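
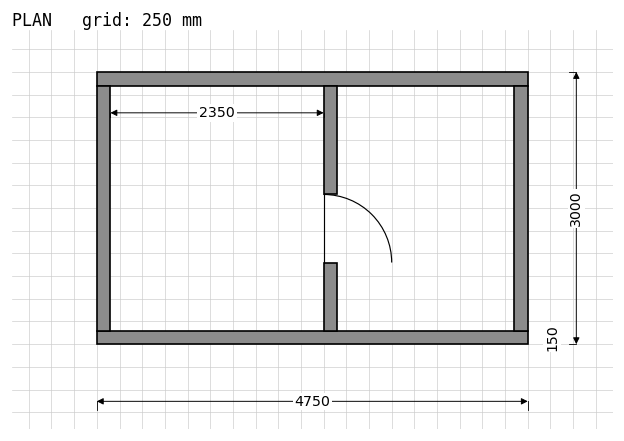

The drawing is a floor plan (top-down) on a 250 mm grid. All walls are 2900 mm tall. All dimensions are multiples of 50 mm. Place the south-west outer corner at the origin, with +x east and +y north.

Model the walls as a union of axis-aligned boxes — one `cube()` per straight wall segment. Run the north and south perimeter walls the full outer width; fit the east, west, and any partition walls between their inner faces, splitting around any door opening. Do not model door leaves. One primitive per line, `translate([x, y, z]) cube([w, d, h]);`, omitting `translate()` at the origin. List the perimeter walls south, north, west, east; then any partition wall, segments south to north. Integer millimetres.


cube([4750, 150, 2900]);
translate([0, 2850, 0]) cube([4750, 150, 2900]);
translate([0, 150, 0]) cube([150, 2700, 2900]);
translate([4600, 150, 0]) cube([150, 2700, 2900]);
translate([2500, 150, 0]) cube([150, 750, 2900]);
translate([2500, 1650, 0]) cube([150, 1200, 2900]);


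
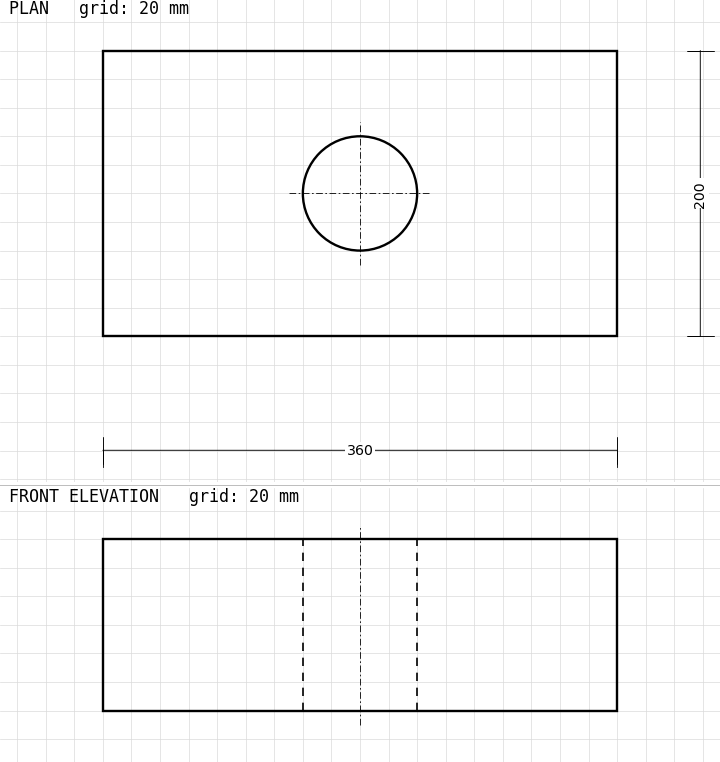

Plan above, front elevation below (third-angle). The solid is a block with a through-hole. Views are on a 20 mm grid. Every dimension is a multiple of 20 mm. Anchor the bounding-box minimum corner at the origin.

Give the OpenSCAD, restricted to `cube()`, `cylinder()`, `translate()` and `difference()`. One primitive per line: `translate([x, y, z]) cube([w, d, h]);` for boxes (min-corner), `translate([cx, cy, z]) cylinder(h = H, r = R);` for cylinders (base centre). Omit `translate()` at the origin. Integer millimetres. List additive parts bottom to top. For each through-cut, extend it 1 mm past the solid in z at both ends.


difference() {
  cube([360, 200, 120]);
  translate([180, 100, -1]) cylinder(h = 122, r = 40);
}


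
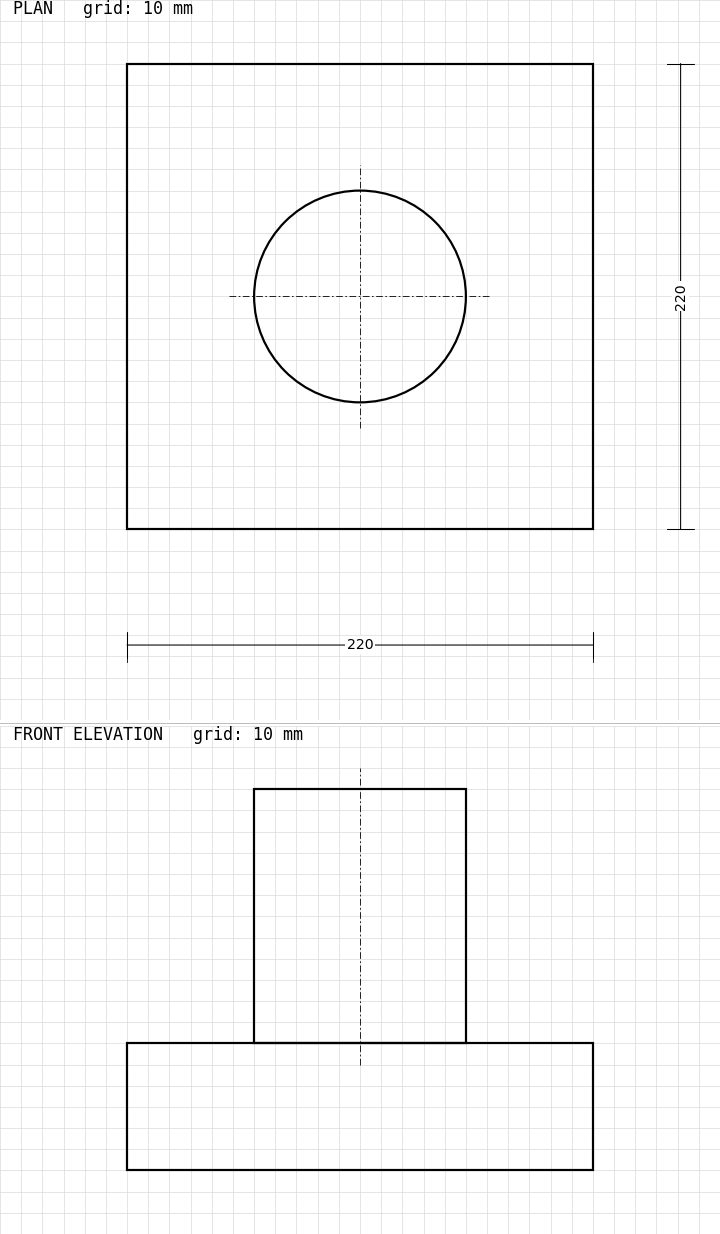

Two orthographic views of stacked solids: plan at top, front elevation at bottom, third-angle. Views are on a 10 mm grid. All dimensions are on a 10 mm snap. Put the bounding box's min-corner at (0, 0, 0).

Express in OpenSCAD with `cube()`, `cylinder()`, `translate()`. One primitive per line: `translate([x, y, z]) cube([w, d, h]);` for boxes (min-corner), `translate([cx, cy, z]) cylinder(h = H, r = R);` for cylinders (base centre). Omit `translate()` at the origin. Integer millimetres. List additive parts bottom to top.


cube([220, 220, 60]);
translate([110, 110, 60]) cylinder(h = 120, r = 50);


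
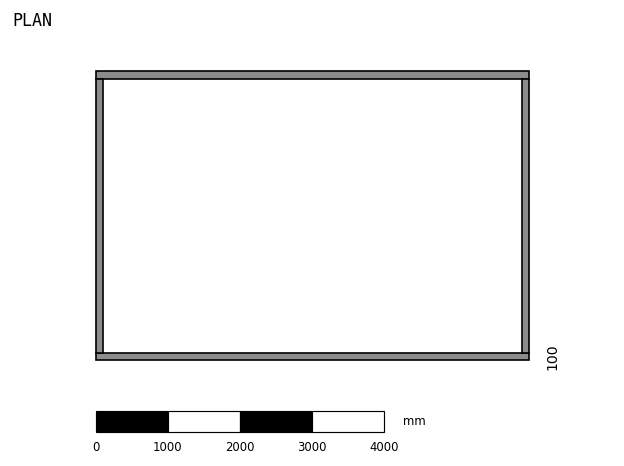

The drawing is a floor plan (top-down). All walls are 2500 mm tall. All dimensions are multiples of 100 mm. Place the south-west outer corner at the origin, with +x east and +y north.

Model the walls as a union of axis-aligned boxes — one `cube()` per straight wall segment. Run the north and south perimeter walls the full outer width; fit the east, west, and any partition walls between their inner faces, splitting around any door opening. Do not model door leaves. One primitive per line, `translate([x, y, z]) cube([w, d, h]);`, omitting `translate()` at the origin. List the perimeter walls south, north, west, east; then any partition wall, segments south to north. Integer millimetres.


cube([6000, 100, 2500]);
translate([0, 3900, 0]) cube([6000, 100, 2500]);
translate([0, 100, 0]) cube([100, 3800, 2500]);
translate([5900, 100, 0]) cube([100, 3800, 2500]);


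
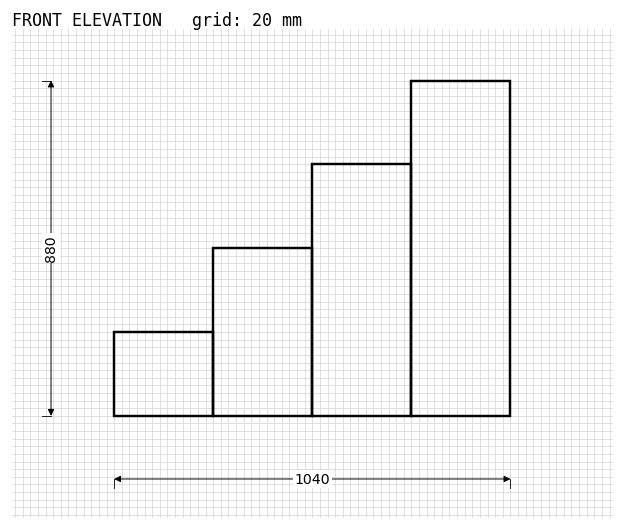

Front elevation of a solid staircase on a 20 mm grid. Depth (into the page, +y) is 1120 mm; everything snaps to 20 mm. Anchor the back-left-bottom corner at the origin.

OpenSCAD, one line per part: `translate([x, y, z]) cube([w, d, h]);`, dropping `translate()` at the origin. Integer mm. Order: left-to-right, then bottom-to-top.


cube([260, 1120, 220]);
translate([260, 0, 0]) cube([260, 1120, 440]);
translate([520, 0, 0]) cube([260, 1120, 660]);
translate([780, 0, 0]) cube([260, 1120, 880]);


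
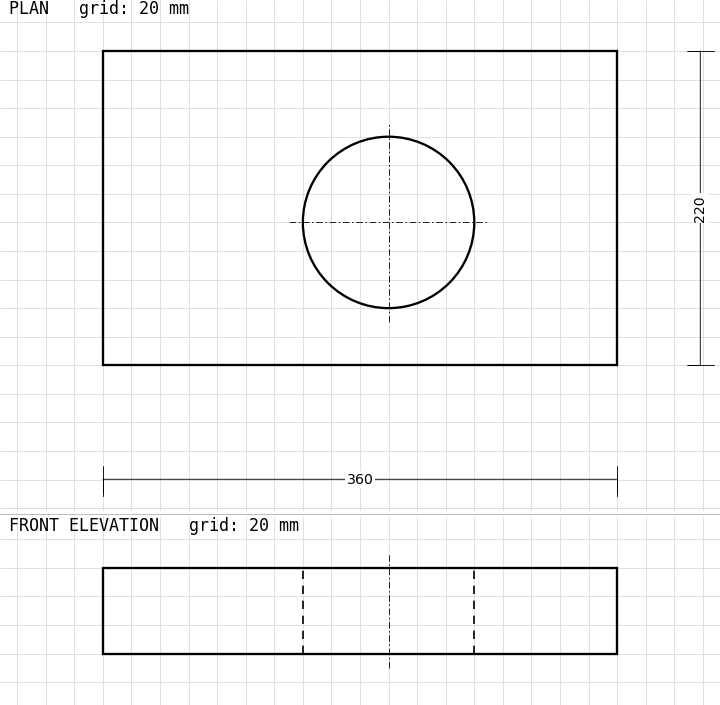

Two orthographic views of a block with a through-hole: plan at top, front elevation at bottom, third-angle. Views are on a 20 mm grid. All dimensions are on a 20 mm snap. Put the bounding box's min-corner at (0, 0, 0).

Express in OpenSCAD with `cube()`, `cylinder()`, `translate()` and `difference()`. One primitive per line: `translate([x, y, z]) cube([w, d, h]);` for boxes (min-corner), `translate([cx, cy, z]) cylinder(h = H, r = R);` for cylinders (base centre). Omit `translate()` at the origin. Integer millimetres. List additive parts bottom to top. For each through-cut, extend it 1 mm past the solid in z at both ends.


difference() {
  cube([360, 220, 60]);
  translate([200, 100, -1]) cylinder(h = 62, r = 60);
}


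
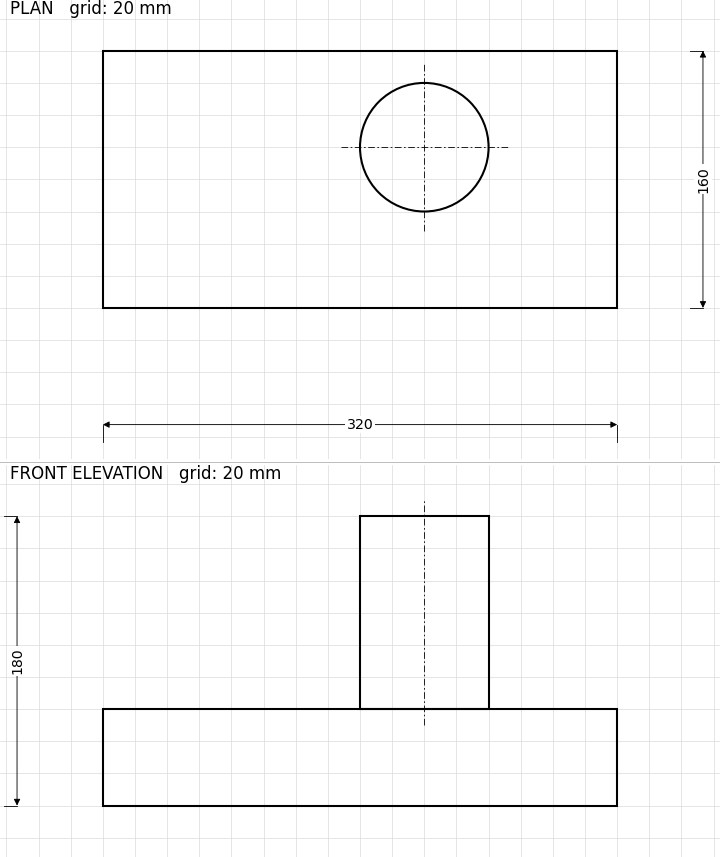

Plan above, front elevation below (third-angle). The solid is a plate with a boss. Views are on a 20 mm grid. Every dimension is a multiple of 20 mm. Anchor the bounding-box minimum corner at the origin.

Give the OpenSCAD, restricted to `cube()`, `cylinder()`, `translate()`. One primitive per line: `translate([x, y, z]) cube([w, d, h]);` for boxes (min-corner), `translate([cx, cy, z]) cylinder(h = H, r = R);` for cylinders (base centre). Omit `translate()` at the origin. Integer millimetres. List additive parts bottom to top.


cube([320, 160, 60]);
translate([200, 100, 60]) cylinder(h = 120, r = 40);


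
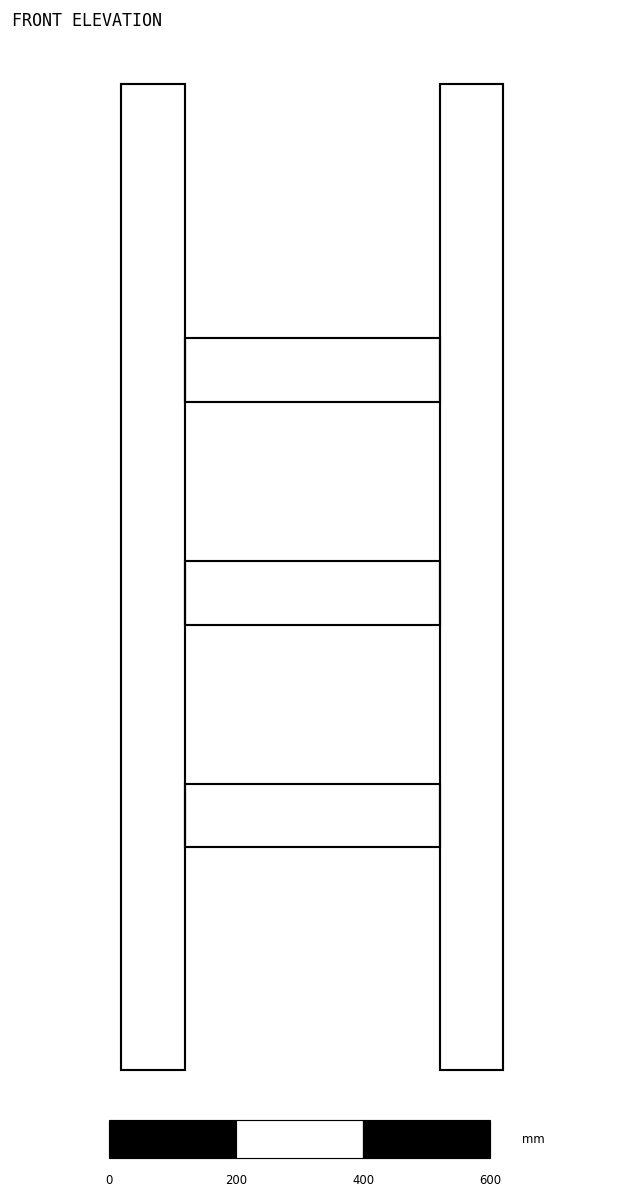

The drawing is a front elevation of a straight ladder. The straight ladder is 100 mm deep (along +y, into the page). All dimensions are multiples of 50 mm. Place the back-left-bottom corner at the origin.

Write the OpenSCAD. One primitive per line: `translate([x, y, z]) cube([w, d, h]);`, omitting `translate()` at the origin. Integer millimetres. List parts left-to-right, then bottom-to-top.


cube([100, 100, 1550]);
translate([100, 0, 350]) cube([400, 100, 100]);
translate([100, 0, 700]) cube([400, 100, 100]);
translate([100, 0, 1050]) cube([400, 100, 100]);
translate([500, 0, 0]) cube([100, 100, 1550]);


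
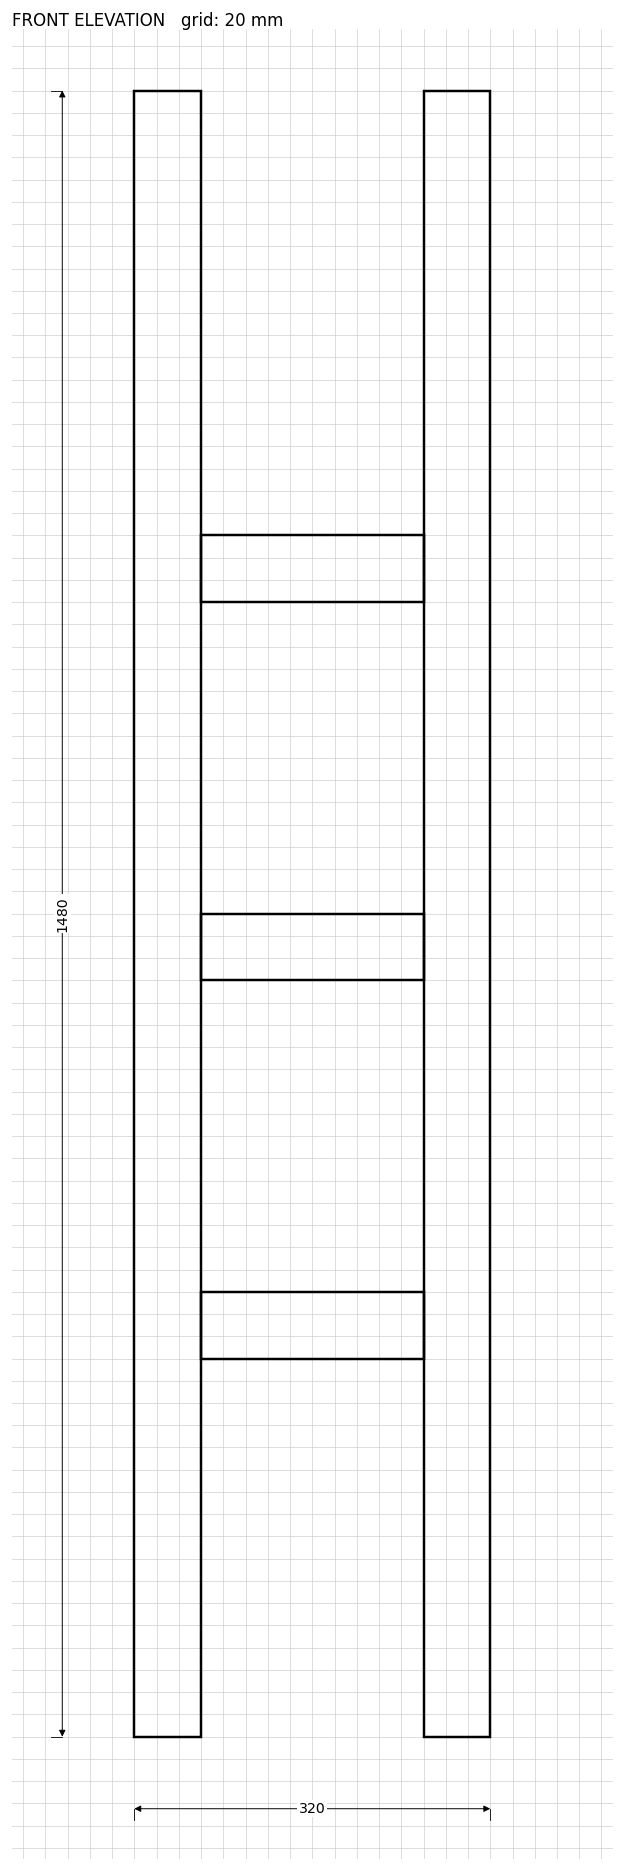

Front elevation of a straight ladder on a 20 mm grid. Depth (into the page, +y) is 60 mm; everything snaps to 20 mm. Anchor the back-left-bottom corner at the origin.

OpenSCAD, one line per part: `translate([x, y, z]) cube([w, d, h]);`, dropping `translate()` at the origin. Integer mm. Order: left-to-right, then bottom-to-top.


cube([60, 60, 1480]);
translate([60, 0, 340]) cube([200, 60, 60]);
translate([60, 0, 680]) cube([200, 60, 60]);
translate([60, 0, 1020]) cube([200, 60, 60]);
translate([260, 0, 0]) cube([60, 60, 1480]);


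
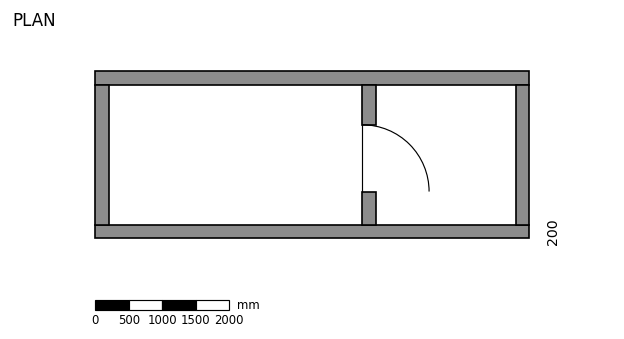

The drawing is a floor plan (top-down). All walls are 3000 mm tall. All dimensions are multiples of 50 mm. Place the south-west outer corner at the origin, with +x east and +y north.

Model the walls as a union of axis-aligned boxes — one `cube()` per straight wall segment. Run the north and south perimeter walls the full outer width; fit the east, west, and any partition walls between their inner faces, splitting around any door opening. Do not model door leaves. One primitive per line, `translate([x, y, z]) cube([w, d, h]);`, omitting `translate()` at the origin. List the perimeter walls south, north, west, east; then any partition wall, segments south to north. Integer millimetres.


cube([6500, 200, 3000]);
translate([0, 2300, 0]) cube([6500, 200, 3000]);
translate([0, 200, 0]) cube([200, 2100, 3000]);
translate([6300, 200, 0]) cube([200, 2100, 3000]);
translate([4000, 200, 0]) cube([200, 500, 3000]);
translate([4000, 1700, 0]) cube([200, 600, 3000]);


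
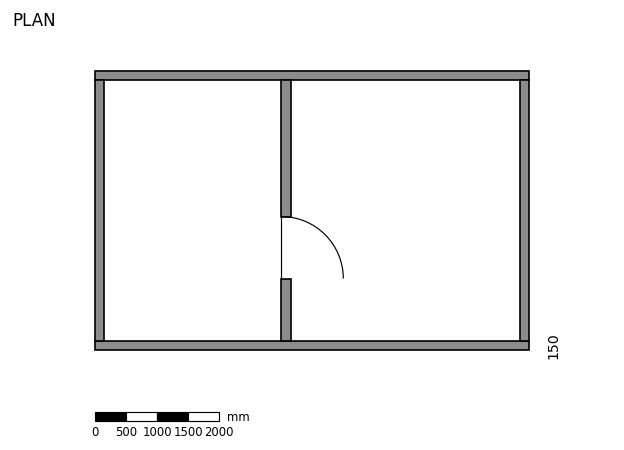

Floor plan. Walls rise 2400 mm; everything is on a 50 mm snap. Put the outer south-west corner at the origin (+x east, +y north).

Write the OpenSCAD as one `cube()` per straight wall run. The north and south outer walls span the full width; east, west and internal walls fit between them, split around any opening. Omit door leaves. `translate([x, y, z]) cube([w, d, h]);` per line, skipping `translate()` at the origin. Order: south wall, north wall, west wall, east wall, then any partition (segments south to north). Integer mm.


cube([7000, 150, 2400]);
translate([0, 4350, 0]) cube([7000, 150, 2400]);
translate([0, 150, 0]) cube([150, 4200, 2400]);
translate([6850, 150, 0]) cube([150, 4200, 2400]);
translate([3000, 150, 0]) cube([150, 1000, 2400]);
translate([3000, 2150, 0]) cube([150, 2200, 2400]);


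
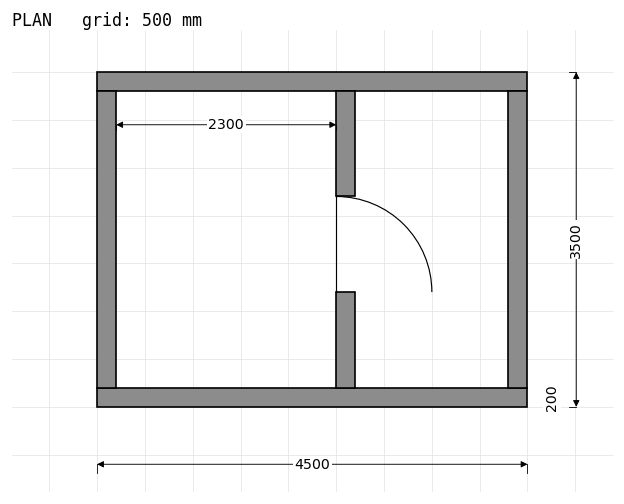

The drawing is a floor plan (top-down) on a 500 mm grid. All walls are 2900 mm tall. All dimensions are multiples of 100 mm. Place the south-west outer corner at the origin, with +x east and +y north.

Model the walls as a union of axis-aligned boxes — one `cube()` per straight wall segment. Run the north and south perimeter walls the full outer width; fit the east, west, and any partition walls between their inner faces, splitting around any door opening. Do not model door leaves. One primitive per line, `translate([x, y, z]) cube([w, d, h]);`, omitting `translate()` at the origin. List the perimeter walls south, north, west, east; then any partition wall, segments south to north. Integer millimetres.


cube([4500, 200, 2900]);
translate([0, 3300, 0]) cube([4500, 200, 2900]);
translate([0, 200, 0]) cube([200, 3100, 2900]);
translate([4300, 200, 0]) cube([200, 3100, 2900]);
translate([2500, 200, 0]) cube([200, 1000, 2900]);
translate([2500, 2200, 0]) cube([200, 1100, 2900]);


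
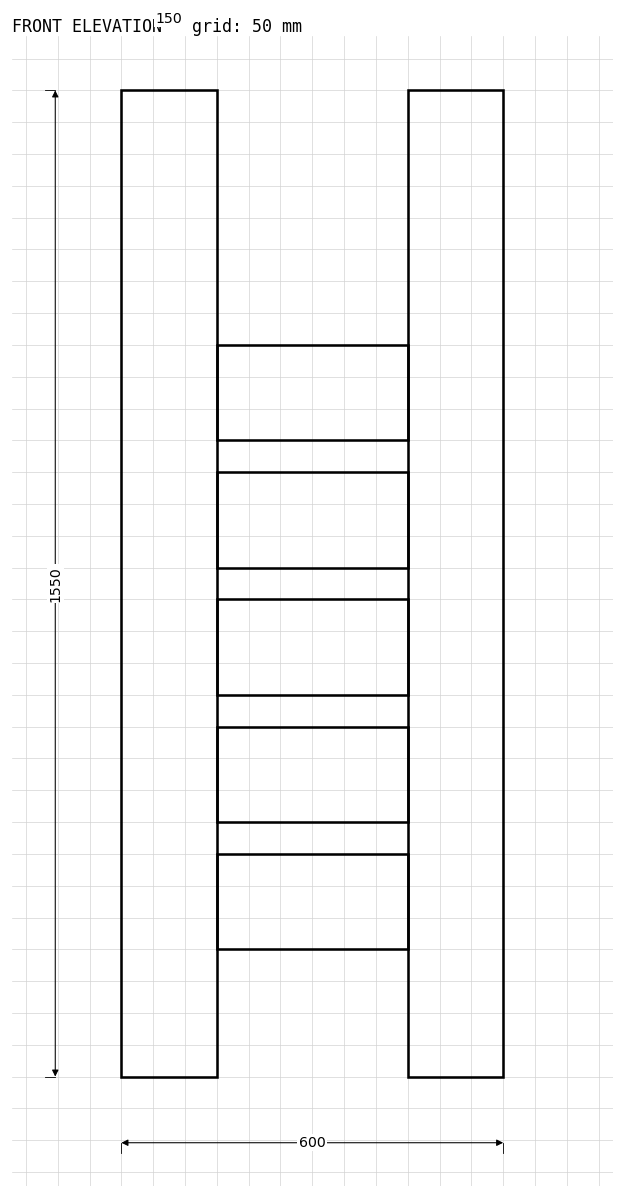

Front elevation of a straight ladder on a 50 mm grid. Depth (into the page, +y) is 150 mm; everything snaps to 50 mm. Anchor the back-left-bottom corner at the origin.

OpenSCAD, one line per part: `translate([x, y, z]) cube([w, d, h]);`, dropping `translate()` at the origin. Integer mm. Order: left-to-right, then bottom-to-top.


cube([150, 150, 1550]);
translate([150, 0, 200]) cube([300, 150, 150]);
translate([150, 0, 400]) cube([300, 150, 150]);
translate([150, 0, 600]) cube([300, 150, 150]);
translate([150, 0, 800]) cube([300, 150, 150]);
translate([150, 0, 1000]) cube([300, 150, 150]);
translate([450, 0, 0]) cube([150, 150, 1550]);


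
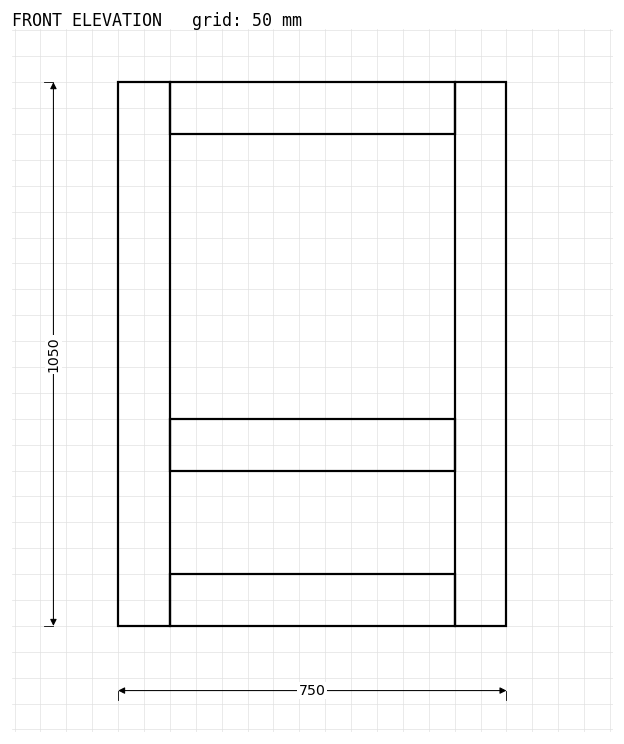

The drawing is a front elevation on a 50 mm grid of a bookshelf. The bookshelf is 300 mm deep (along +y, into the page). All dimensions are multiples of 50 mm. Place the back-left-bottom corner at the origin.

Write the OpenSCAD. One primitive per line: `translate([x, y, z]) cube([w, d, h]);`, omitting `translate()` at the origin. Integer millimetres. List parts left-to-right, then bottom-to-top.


cube([100, 300, 1050]);
translate([100, 0, 0]) cube([550, 300, 100]);
translate([100, 0, 300]) cube([550, 300, 100]);
translate([100, 0, 950]) cube([550, 300, 100]);
translate([650, 0, 0]) cube([100, 300, 1050]);


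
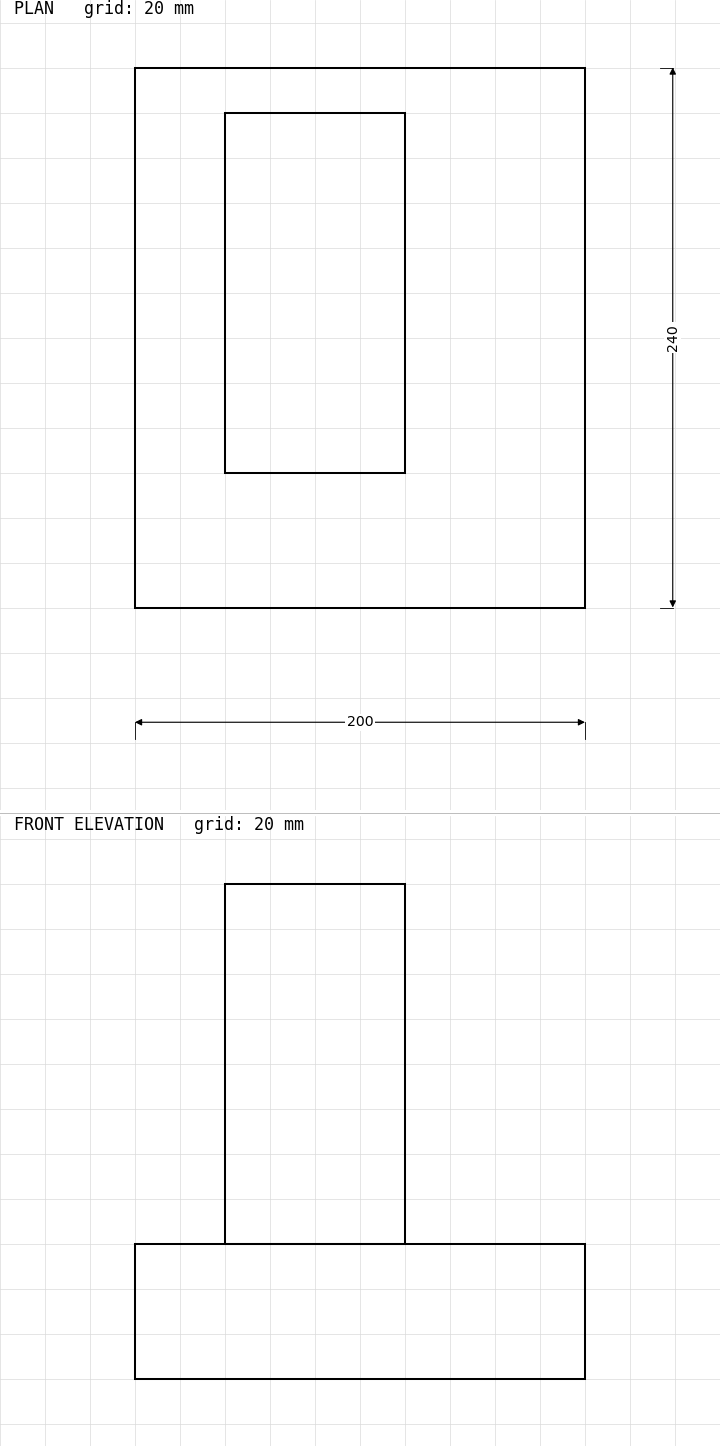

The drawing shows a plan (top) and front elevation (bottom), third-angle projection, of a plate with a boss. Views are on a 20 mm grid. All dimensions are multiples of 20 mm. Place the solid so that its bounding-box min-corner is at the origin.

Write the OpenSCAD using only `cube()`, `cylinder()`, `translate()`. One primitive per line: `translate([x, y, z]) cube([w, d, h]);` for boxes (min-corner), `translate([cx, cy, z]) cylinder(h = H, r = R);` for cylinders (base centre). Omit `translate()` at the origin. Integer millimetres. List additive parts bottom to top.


cube([200, 240, 60]);
translate([40, 60, 60]) cube([80, 160, 160]);


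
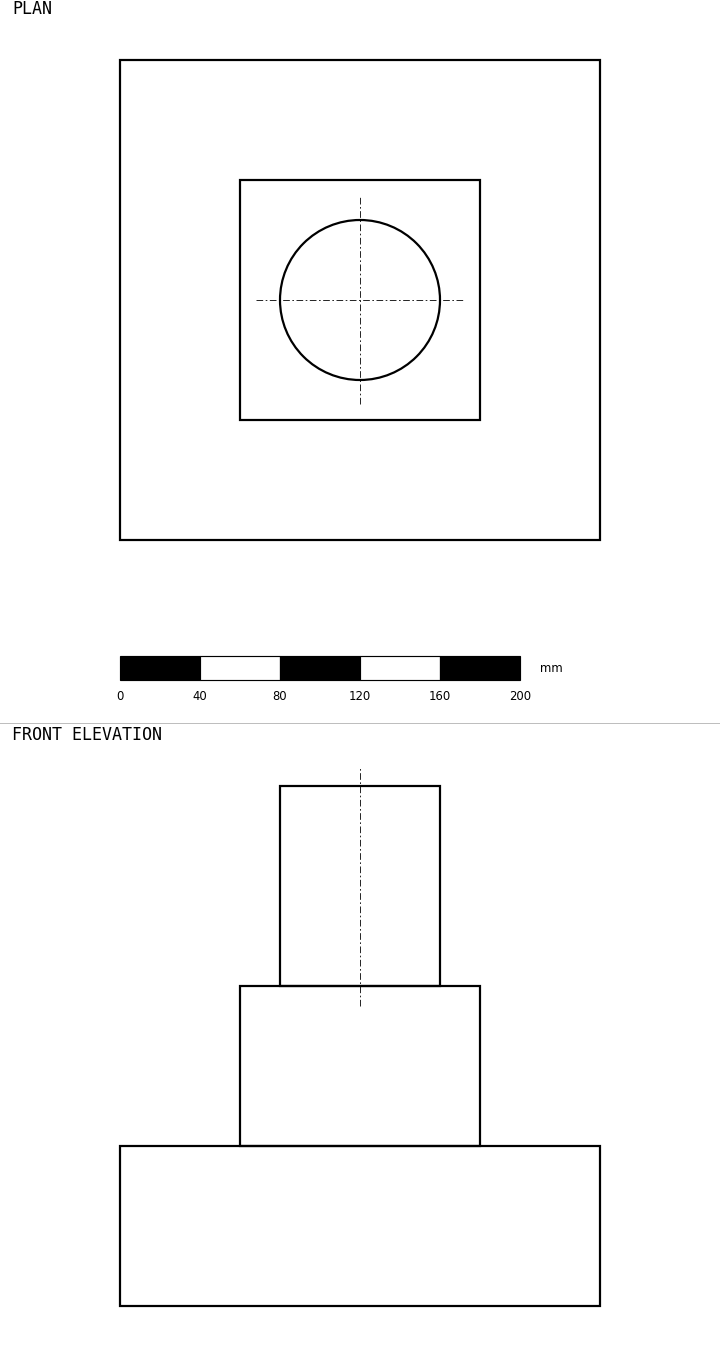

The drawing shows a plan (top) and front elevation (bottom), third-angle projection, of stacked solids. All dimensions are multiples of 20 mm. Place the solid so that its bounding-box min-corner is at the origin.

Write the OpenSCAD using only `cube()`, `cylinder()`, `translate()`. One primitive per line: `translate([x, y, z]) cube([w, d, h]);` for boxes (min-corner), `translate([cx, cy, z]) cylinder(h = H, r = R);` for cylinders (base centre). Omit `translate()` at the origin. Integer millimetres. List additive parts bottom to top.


cube([240, 240, 80]);
translate([60, 60, 80]) cube([120, 120, 80]);
translate([120, 120, 160]) cylinder(h = 100, r = 40);


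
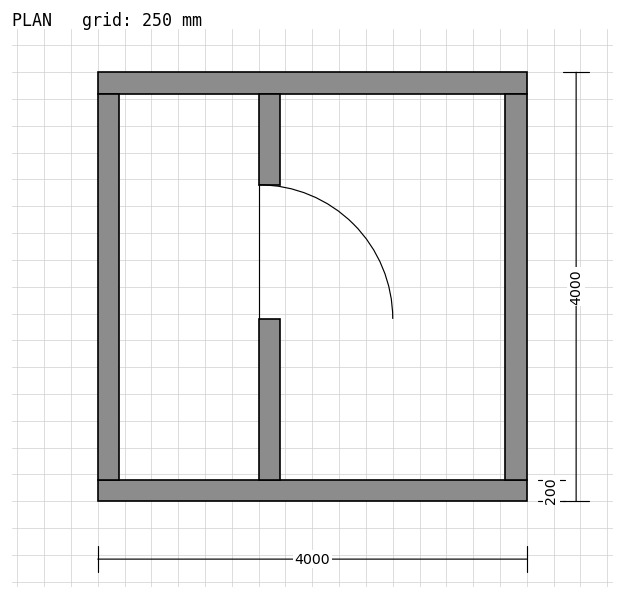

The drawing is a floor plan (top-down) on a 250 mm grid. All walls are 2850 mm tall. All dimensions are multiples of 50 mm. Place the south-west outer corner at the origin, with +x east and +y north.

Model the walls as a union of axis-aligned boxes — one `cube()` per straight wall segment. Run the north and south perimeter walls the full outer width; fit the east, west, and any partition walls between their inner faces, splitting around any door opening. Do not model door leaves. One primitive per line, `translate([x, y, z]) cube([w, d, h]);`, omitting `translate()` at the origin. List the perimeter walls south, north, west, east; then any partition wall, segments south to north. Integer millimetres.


cube([4000, 200, 2850]);
translate([0, 3800, 0]) cube([4000, 200, 2850]);
translate([0, 200, 0]) cube([200, 3600, 2850]);
translate([3800, 200, 0]) cube([200, 3600, 2850]);
translate([1500, 200, 0]) cube([200, 1500, 2850]);
translate([1500, 2950, 0]) cube([200, 850, 2850]);


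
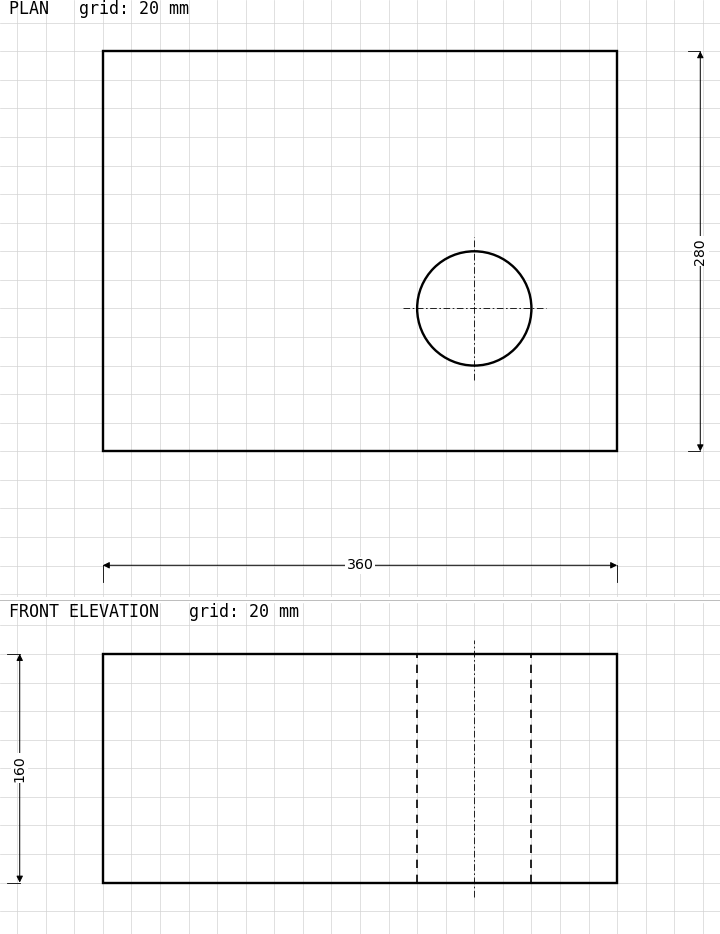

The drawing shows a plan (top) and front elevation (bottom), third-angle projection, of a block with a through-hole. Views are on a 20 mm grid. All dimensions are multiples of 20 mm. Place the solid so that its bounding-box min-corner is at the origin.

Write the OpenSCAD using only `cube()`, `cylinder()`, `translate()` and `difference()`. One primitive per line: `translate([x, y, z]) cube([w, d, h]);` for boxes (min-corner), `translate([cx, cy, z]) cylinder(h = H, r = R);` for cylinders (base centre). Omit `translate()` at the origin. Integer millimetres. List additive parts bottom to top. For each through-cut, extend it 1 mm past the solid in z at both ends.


difference() {
  cube([360, 280, 160]);
  translate([260, 100, -1]) cylinder(h = 162, r = 40);
}


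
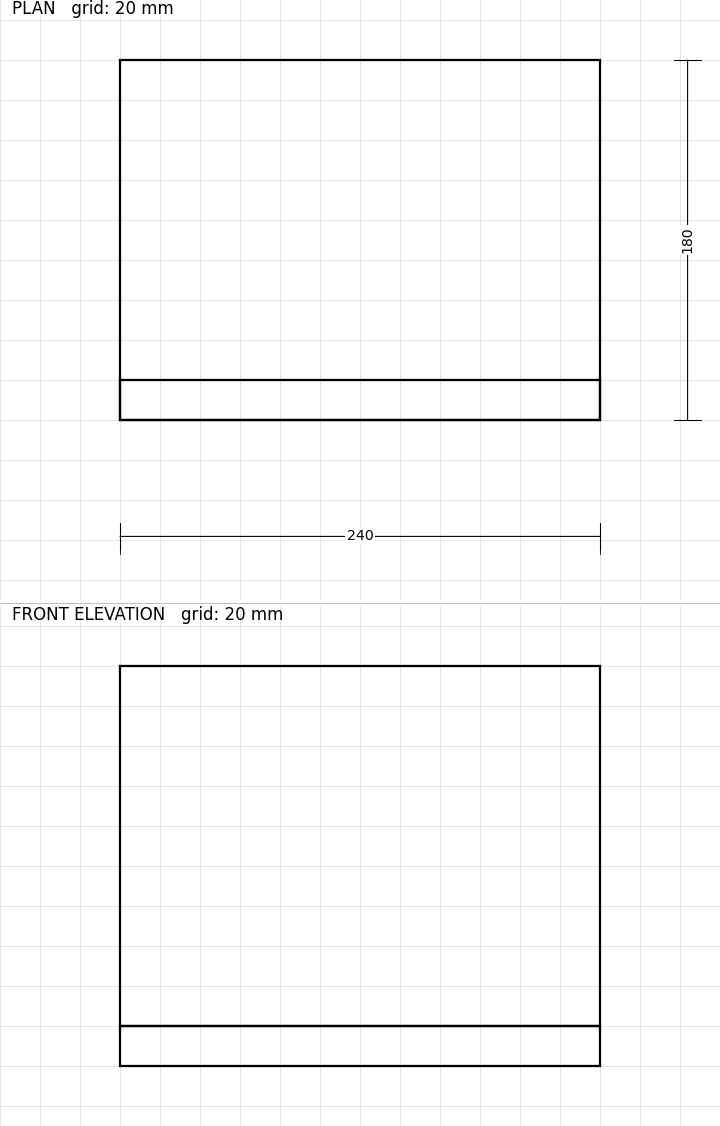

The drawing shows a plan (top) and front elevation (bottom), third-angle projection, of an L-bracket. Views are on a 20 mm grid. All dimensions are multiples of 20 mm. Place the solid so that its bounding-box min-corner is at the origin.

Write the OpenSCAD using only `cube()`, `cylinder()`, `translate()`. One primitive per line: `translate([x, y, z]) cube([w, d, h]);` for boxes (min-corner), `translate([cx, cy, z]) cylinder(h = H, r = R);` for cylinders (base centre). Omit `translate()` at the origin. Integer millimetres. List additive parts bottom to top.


cube([240, 180, 20]);
translate([0, 0, 20]) cube([240, 20, 180]);


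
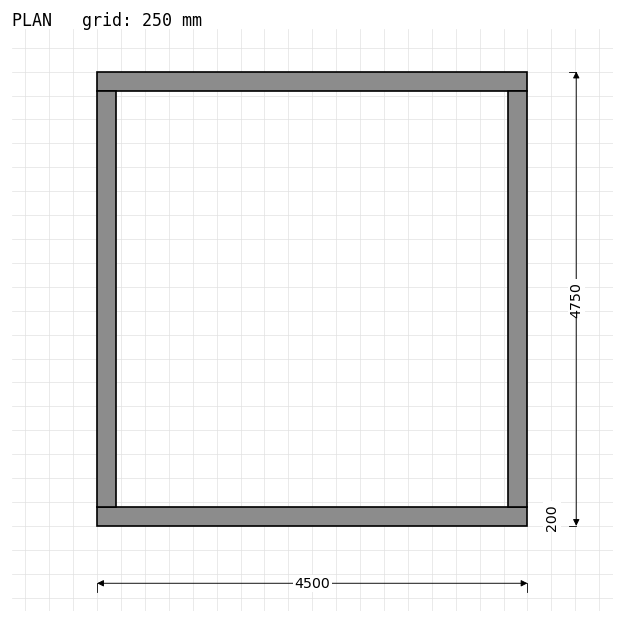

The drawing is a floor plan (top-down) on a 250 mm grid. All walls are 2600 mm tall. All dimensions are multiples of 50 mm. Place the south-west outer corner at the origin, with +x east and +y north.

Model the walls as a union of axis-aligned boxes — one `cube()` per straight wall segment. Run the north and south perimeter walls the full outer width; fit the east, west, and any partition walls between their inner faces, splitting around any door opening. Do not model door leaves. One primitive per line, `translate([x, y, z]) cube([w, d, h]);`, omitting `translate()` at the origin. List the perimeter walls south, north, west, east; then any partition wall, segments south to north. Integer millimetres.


cube([4500, 200, 2600]);
translate([0, 4550, 0]) cube([4500, 200, 2600]);
translate([0, 200, 0]) cube([200, 4350, 2600]);
translate([4300, 200, 0]) cube([200, 4350, 2600]);


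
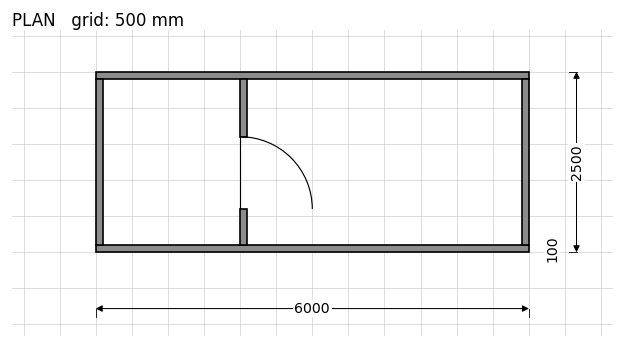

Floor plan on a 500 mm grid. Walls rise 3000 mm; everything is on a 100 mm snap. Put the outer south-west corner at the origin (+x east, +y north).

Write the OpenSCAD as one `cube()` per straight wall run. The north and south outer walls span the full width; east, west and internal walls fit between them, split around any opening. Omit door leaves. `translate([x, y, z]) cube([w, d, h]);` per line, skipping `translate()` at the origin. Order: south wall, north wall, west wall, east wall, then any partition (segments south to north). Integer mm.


cube([6000, 100, 3000]);
translate([0, 2400, 0]) cube([6000, 100, 3000]);
translate([0, 100, 0]) cube([100, 2300, 3000]);
translate([5900, 100, 0]) cube([100, 2300, 3000]);
translate([2000, 100, 0]) cube([100, 500, 3000]);
translate([2000, 1600, 0]) cube([100, 800, 3000]);


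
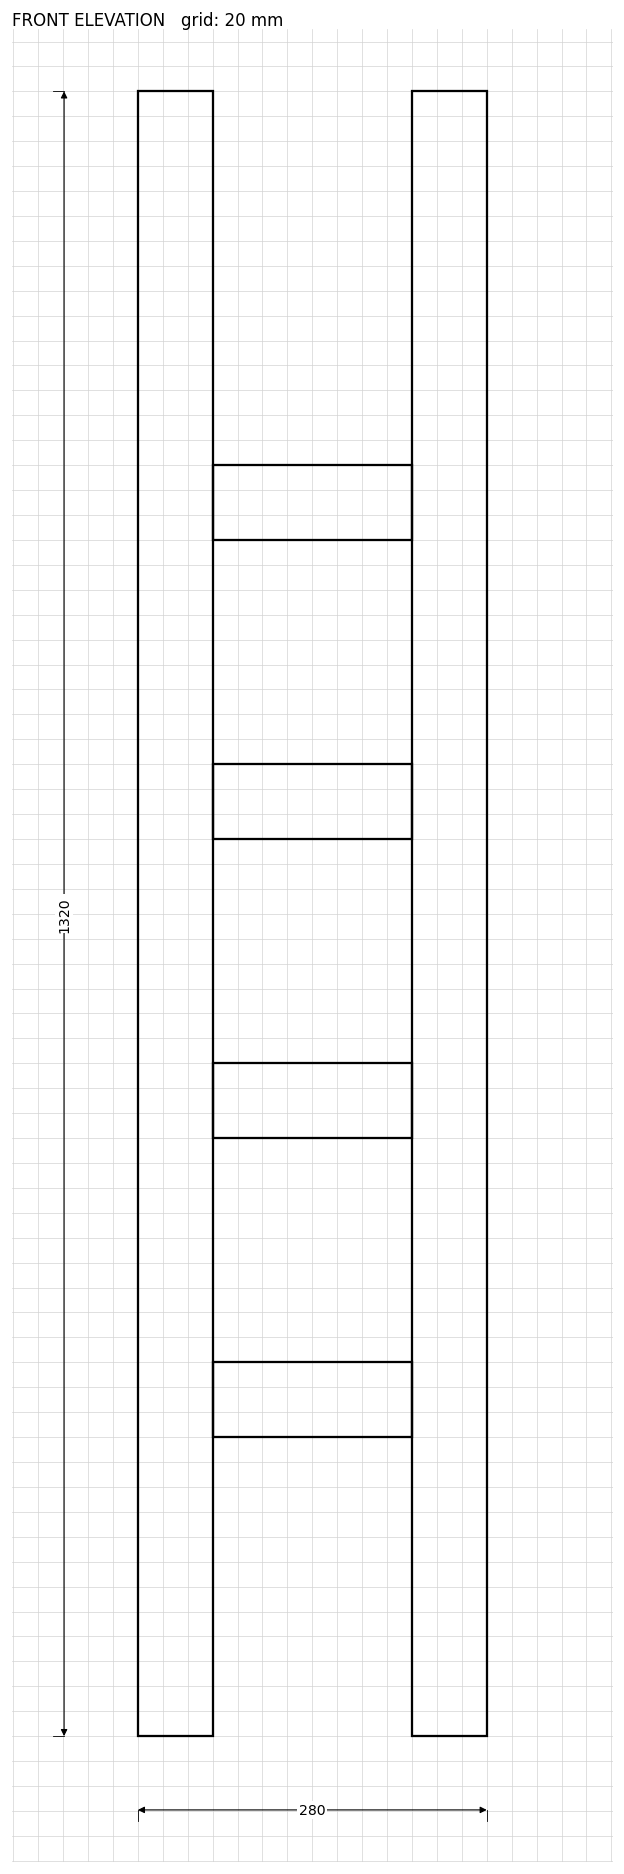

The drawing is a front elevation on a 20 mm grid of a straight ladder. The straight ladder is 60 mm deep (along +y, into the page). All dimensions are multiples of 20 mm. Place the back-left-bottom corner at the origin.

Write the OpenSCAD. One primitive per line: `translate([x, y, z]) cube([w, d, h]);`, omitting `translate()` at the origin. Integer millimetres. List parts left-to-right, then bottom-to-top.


cube([60, 60, 1320]);
translate([60, 0, 240]) cube([160, 60, 60]);
translate([60, 0, 480]) cube([160, 60, 60]);
translate([60, 0, 720]) cube([160, 60, 60]);
translate([60, 0, 960]) cube([160, 60, 60]);
translate([220, 0, 0]) cube([60, 60, 1320]);


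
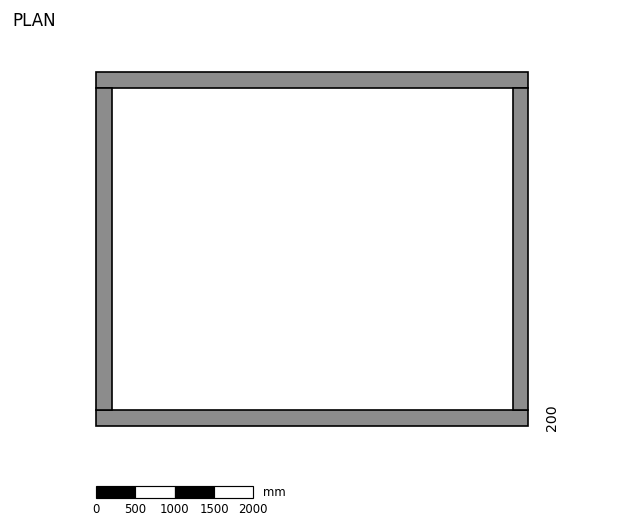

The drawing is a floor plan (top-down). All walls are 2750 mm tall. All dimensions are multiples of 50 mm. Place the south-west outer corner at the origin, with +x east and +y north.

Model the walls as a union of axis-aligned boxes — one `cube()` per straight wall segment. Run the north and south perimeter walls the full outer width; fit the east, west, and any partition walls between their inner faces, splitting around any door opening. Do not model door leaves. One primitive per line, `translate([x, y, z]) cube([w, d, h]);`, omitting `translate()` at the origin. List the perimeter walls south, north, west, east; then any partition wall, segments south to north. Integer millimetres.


cube([5500, 200, 2750]);
translate([0, 4300, 0]) cube([5500, 200, 2750]);
translate([0, 200, 0]) cube([200, 4100, 2750]);
translate([5300, 200, 0]) cube([200, 4100, 2750]);


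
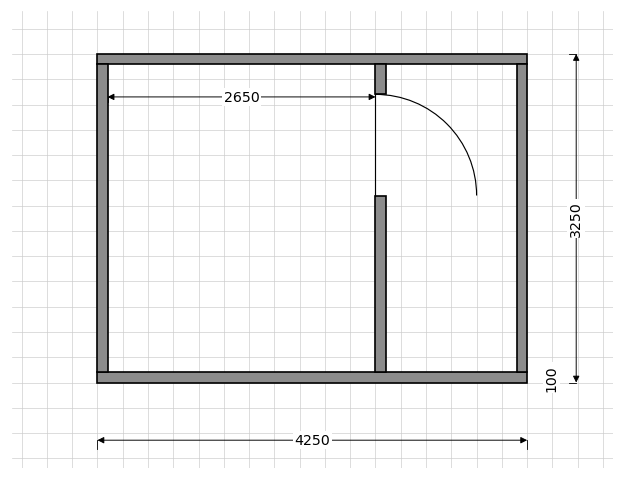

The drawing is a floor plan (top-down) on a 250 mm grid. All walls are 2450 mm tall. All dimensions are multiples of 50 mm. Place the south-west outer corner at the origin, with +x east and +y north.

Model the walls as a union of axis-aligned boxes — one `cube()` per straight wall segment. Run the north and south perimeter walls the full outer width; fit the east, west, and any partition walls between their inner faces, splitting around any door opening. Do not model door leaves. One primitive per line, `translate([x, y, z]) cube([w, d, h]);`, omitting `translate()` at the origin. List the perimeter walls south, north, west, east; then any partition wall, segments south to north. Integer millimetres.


cube([4250, 100, 2450]);
translate([0, 3150, 0]) cube([4250, 100, 2450]);
translate([0, 100, 0]) cube([100, 3050, 2450]);
translate([4150, 100, 0]) cube([100, 3050, 2450]);
translate([2750, 100, 0]) cube([100, 1750, 2450]);
translate([2750, 2850, 0]) cube([100, 300, 2450]);


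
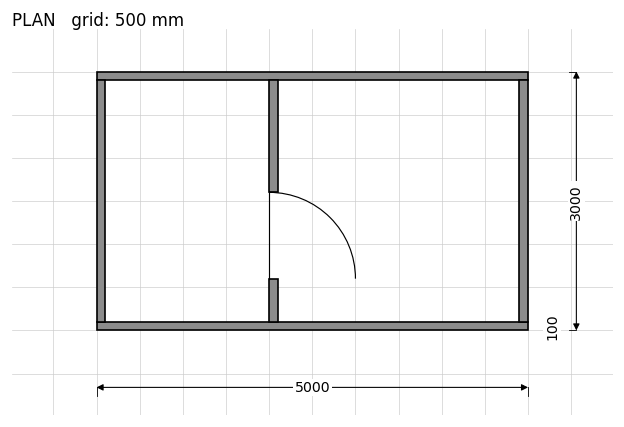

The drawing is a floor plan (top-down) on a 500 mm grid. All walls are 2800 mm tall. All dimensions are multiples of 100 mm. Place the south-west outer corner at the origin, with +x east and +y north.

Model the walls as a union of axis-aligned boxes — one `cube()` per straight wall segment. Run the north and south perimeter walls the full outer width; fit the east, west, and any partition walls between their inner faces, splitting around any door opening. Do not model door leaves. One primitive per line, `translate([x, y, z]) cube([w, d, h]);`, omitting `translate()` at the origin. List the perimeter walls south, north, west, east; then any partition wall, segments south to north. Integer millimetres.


cube([5000, 100, 2800]);
translate([0, 2900, 0]) cube([5000, 100, 2800]);
translate([0, 100, 0]) cube([100, 2800, 2800]);
translate([4900, 100, 0]) cube([100, 2800, 2800]);
translate([2000, 100, 0]) cube([100, 500, 2800]);
translate([2000, 1600, 0]) cube([100, 1300, 2800]);


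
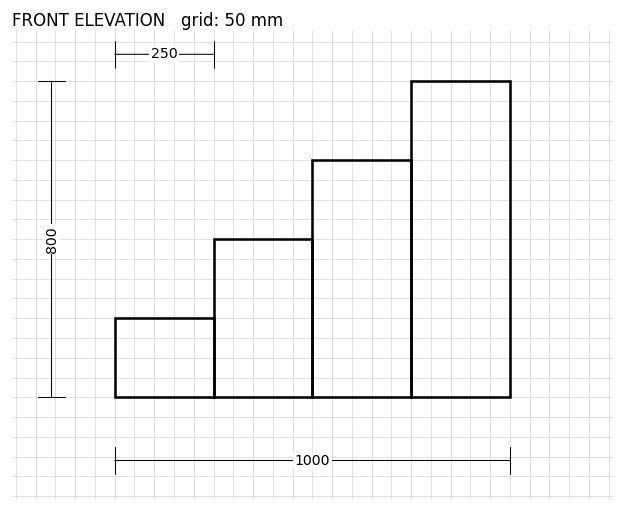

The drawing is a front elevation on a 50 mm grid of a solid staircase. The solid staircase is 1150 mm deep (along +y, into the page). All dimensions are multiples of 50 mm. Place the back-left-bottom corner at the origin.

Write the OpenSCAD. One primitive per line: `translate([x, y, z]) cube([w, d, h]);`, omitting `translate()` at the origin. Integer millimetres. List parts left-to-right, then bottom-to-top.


cube([250, 1150, 200]);
translate([250, 0, 0]) cube([250, 1150, 400]);
translate([500, 0, 0]) cube([250, 1150, 600]);
translate([750, 0, 0]) cube([250, 1150, 800]);


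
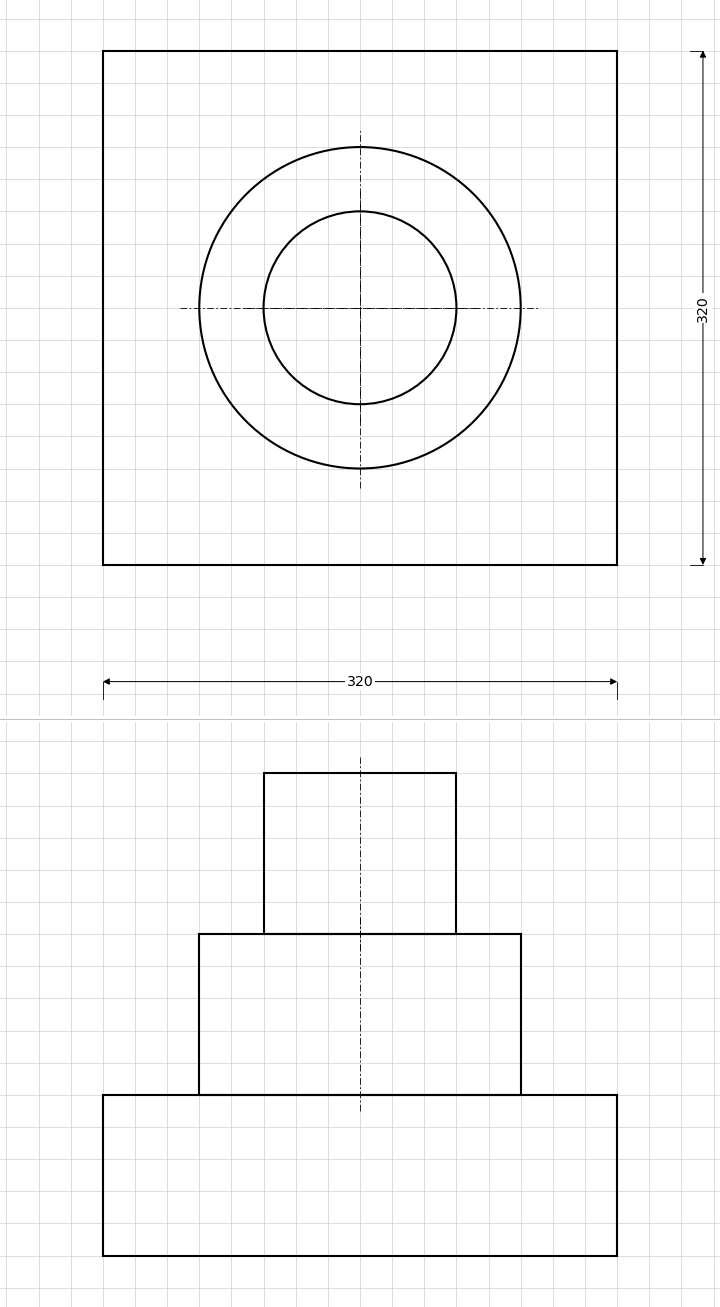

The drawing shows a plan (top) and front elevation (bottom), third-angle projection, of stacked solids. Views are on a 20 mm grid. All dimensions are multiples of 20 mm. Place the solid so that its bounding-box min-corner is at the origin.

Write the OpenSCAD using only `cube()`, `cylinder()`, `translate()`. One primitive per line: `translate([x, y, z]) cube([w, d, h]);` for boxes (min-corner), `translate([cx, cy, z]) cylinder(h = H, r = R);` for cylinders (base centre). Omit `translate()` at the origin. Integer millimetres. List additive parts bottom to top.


cube([320, 320, 100]);
translate([160, 160, 100]) cylinder(h = 100, r = 100);
translate([160, 160, 200]) cylinder(h = 100, r = 60);


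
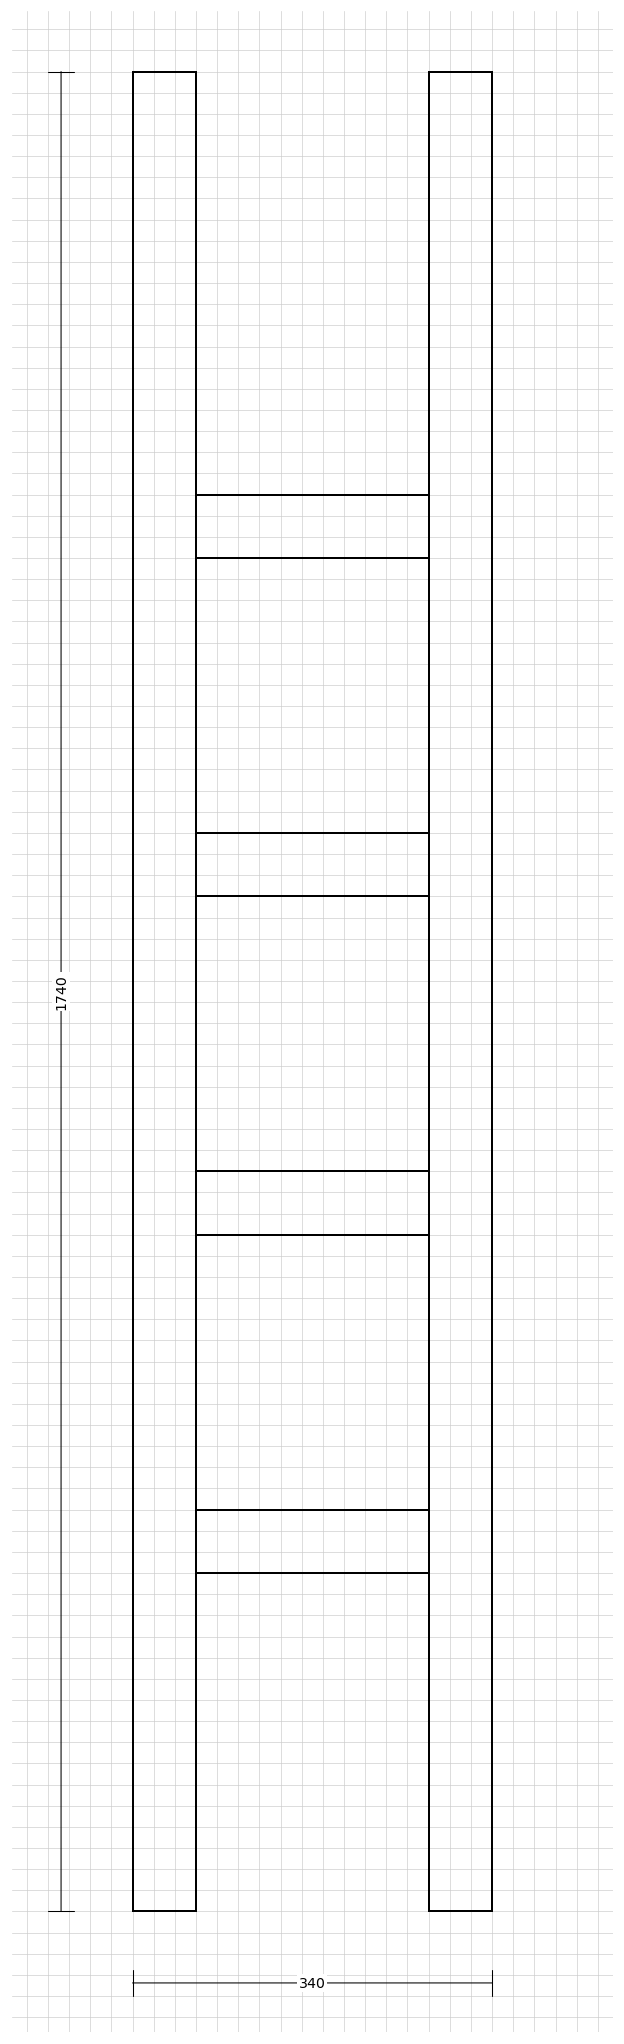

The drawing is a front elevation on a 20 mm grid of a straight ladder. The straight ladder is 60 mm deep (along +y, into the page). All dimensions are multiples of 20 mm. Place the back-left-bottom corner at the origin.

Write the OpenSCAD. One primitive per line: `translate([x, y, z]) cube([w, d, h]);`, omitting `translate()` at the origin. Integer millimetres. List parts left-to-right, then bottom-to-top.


cube([60, 60, 1740]);
translate([60, 0, 320]) cube([220, 60, 60]);
translate([60, 0, 640]) cube([220, 60, 60]);
translate([60, 0, 960]) cube([220, 60, 60]);
translate([60, 0, 1280]) cube([220, 60, 60]);
translate([280, 0, 0]) cube([60, 60, 1740]);


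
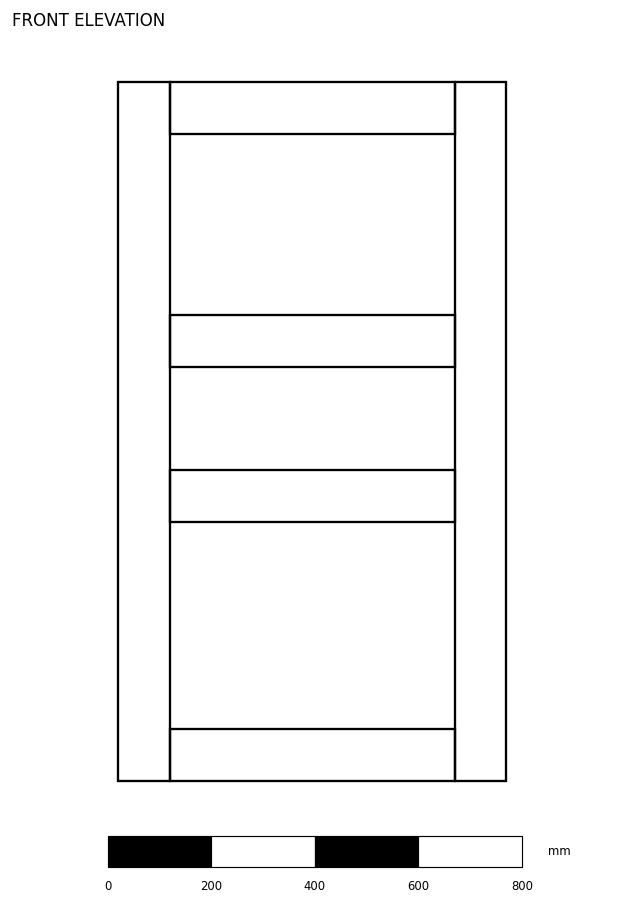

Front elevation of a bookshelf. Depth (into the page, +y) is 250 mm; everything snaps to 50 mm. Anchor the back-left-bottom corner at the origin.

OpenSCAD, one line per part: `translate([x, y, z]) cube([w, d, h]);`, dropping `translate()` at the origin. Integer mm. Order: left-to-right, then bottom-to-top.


cube([100, 250, 1350]);
translate([100, 0, 0]) cube([550, 250, 100]);
translate([100, 0, 500]) cube([550, 250, 100]);
translate([100, 0, 800]) cube([550, 250, 100]);
translate([100, 0, 1250]) cube([550, 250, 100]);
translate([650, 0, 0]) cube([100, 250, 1350]);


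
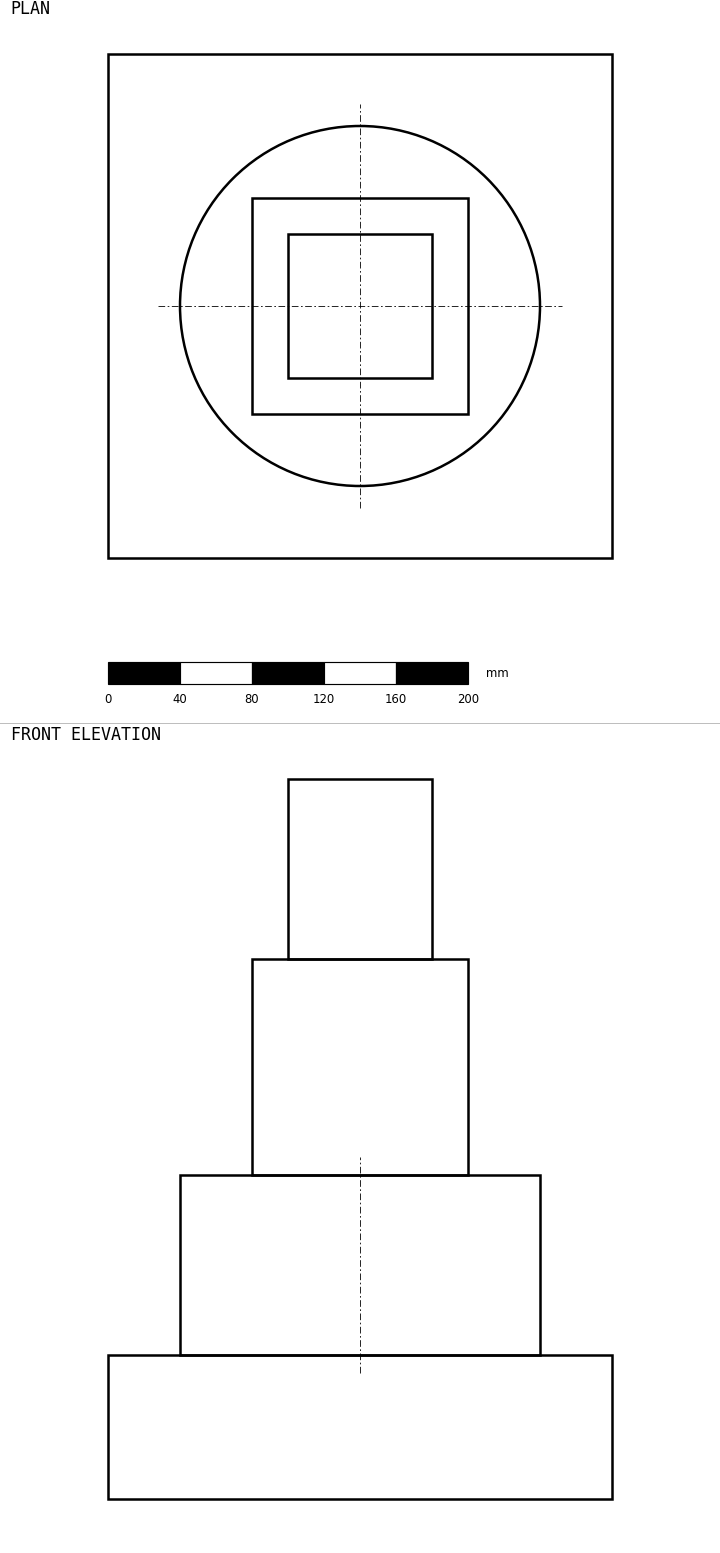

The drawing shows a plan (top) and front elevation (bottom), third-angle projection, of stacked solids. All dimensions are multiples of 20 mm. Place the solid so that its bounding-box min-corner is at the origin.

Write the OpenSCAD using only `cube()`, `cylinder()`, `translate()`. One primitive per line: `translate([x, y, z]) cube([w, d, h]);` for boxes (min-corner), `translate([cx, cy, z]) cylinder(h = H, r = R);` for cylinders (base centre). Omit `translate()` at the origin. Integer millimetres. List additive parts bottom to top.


cube([280, 280, 80]);
translate([140, 140, 80]) cylinder(h = 100, r = 100);
translate([80, 80, 180]) cube([120, 120, 120]);
translate([100, 100, 300]) cube([80, 80, 100]);


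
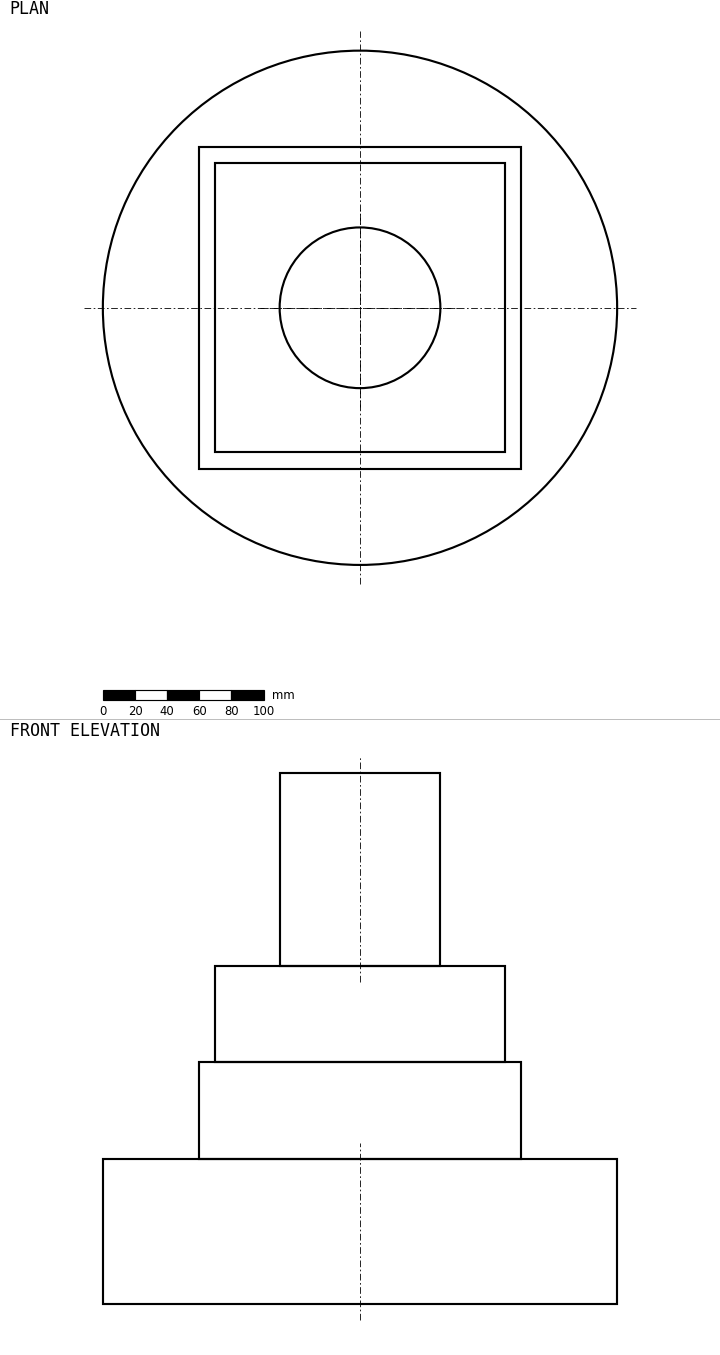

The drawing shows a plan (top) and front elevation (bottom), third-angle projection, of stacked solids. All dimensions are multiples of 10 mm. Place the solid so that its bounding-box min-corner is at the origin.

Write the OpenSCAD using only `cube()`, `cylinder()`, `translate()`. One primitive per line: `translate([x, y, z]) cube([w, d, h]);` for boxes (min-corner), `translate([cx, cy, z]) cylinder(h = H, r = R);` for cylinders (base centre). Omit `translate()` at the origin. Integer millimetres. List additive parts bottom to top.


translate([160, 160, 0]) cylinder(h = 90, r = 160);
translate([60, 60, 90]) cube([200, 200, 60]);
translate([70, 70, 150]) cube([180, 180, 60]);
translate([160, 160, 210]) cylinder(h = 120, r = 50);


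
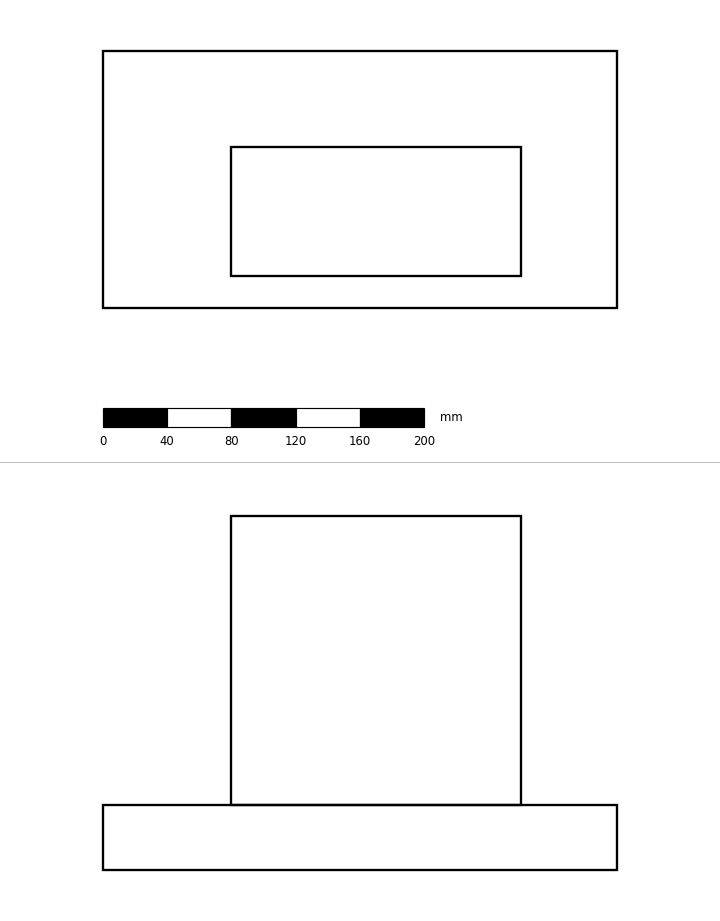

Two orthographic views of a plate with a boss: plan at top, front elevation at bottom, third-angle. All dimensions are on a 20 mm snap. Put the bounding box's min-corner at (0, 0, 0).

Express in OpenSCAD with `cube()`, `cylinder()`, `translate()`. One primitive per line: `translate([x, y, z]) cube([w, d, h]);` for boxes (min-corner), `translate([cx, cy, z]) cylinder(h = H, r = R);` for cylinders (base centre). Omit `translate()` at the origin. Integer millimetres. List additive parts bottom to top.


cube([320, 160, 40]);
translate([80, 20, 40]) cube([180, 80, 180]);


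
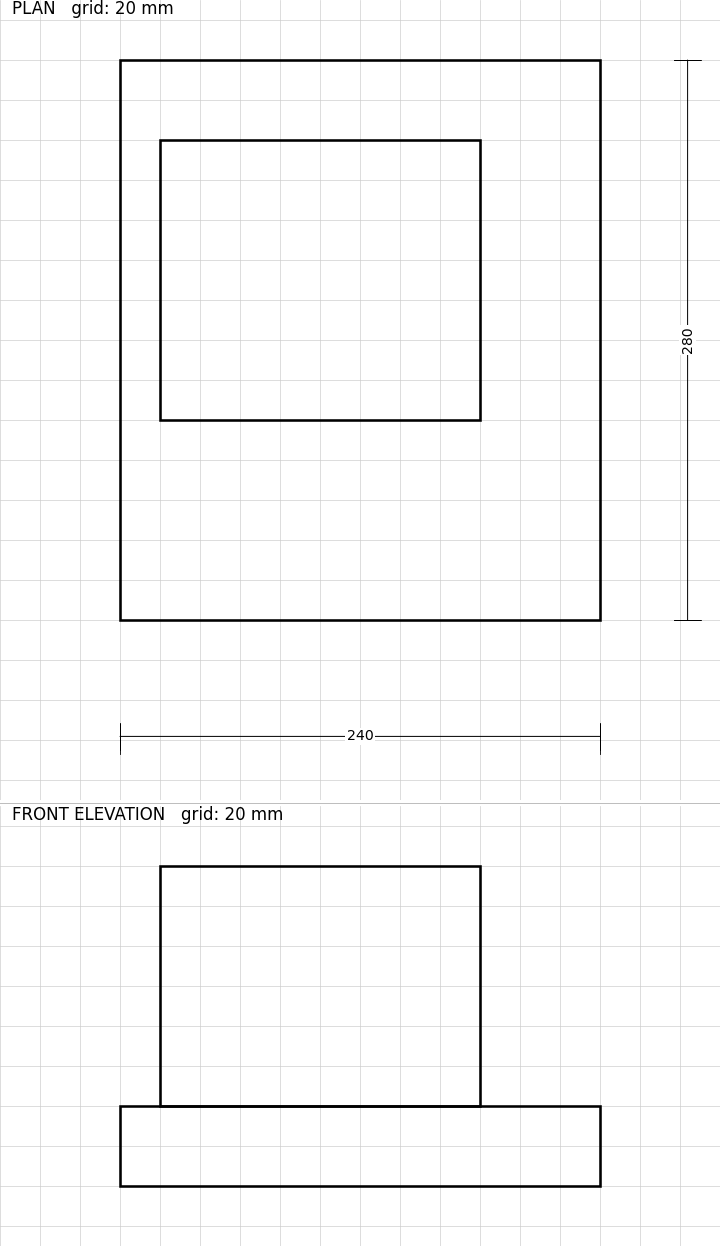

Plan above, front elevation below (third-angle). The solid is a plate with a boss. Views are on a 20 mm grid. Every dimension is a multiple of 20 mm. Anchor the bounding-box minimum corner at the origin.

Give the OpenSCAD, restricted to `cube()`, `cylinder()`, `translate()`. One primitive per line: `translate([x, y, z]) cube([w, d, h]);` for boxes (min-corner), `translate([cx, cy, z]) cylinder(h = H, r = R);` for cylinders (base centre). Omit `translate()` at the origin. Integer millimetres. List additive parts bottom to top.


cube([240, 280, 40]);
translate([20, 100, 40]) cube([160, 140, 120]);


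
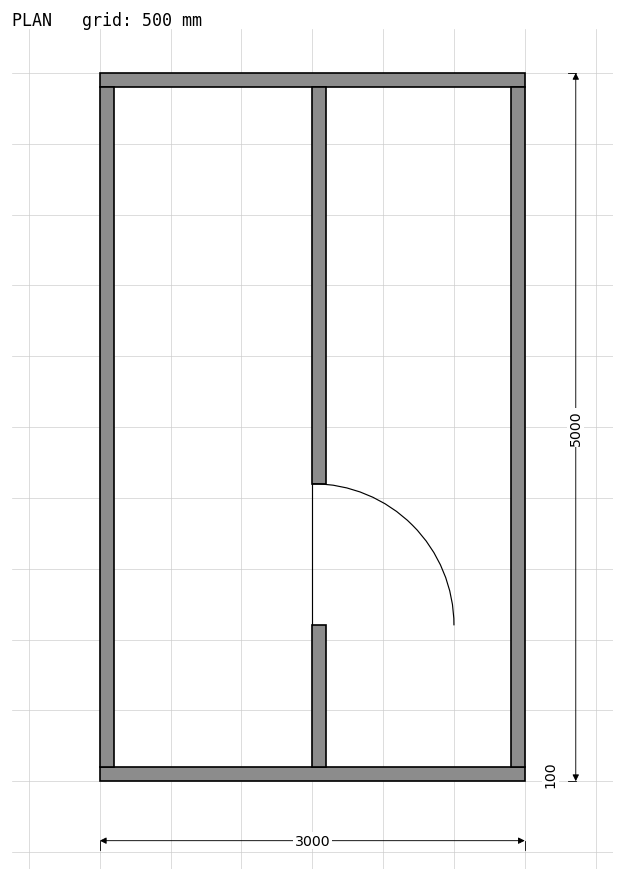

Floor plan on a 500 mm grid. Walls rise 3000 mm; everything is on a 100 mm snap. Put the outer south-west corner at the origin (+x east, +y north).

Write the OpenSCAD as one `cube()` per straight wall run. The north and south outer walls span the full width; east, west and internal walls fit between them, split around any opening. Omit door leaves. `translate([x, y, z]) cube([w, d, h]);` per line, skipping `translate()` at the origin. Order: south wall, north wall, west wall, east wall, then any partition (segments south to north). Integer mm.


cube([3000, 100, 3000]);
translate([0, 4900, 0]) cube([3000, 100, 3000]);
translate([0, 100, 0]) cube([100, 4800, 3000]);
translate([2900, 100, 0]) cube([100, 4800, 3000]);
translate([1500, 100, 0]) cube([100, 1000, 3000]);
translate([1500, 2100, 0]) cube([100, 2800, 3000]);


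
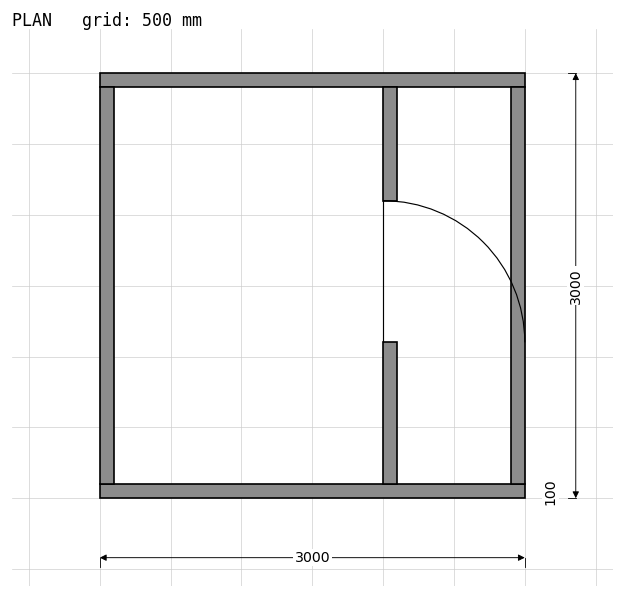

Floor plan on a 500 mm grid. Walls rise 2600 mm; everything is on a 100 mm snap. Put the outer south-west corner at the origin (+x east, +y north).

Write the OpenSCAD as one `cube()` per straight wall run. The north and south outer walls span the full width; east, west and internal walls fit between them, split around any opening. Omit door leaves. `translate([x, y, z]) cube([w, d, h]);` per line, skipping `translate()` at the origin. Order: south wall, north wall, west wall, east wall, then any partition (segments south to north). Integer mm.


cube([3000, 100, 2600]);
translate([0, 2900, 0]) cube([3000, 100, 2600]);
translate([0, 100, 0]) cube([100, 2800, 2600]);
translate([2900, 100, 0]) cube([100, 2800, 2600]);
translate([2000, 100, 0]) cube([100, 1000, 2600]);
translate([2000, 2100, 0]) cube([100, 800, 2600]);
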